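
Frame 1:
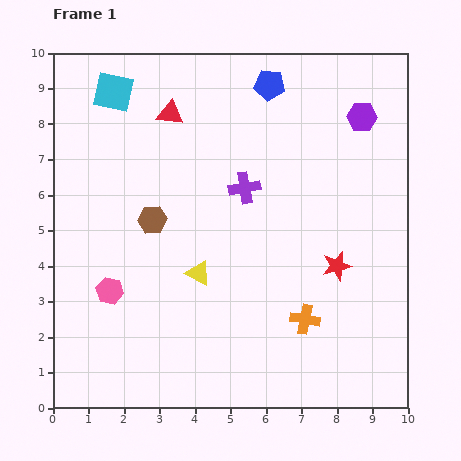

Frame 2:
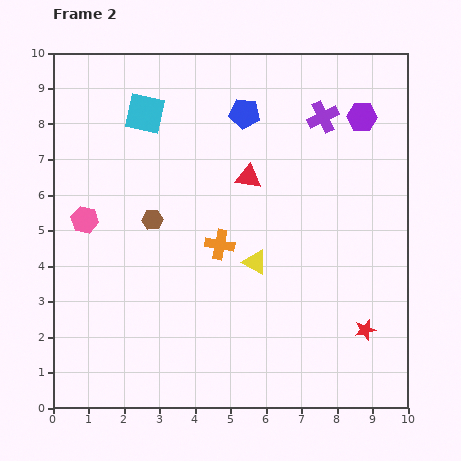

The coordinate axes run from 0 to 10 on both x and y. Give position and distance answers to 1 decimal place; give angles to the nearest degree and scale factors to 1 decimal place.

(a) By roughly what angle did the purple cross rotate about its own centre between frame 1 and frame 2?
16° counter-clockwise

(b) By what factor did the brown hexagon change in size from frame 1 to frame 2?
0.7×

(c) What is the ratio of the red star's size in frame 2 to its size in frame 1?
0.7×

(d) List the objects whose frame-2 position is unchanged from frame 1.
the brown hexagon, the purple hexagon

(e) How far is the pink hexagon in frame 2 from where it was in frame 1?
2.1

The pink hexagon moved from (1.6, 3.3) to (0.9, 5.3), a distance of √(0.7² + 2.0²) ≈ 2.1.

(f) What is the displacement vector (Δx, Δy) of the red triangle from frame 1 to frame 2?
(2.2, -1.8)

The red triangle was at (3.3, 8.3) in frame 1 and (5.5, 6.5) in frame 2.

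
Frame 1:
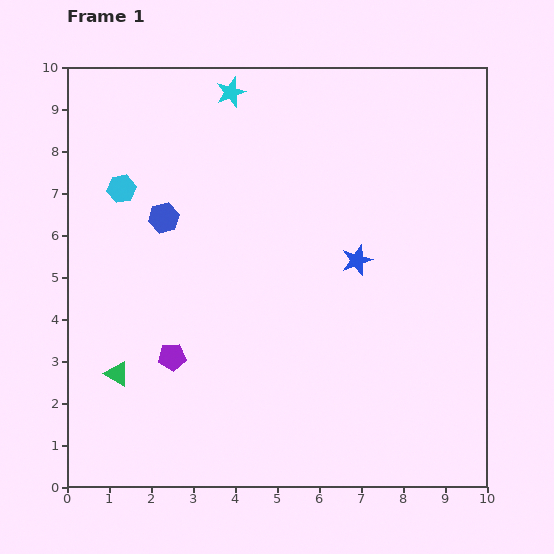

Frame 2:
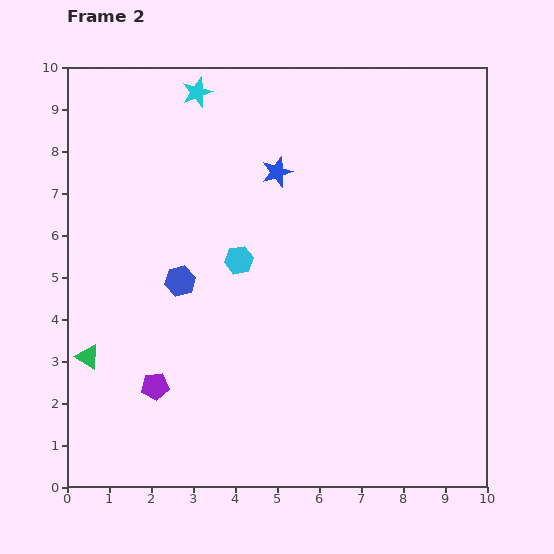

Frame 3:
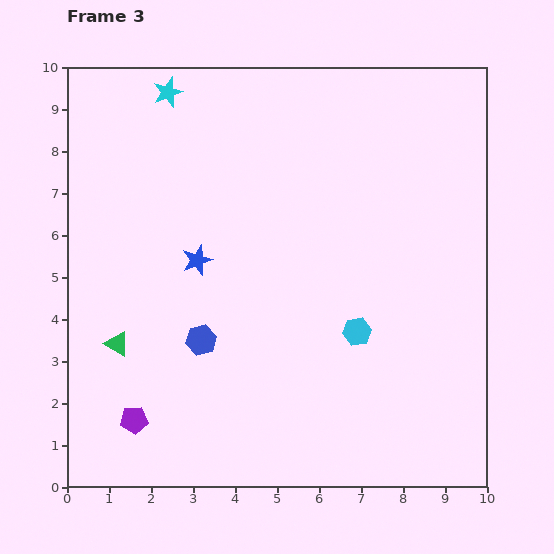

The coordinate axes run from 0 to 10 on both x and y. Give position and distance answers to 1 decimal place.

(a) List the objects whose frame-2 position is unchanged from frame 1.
none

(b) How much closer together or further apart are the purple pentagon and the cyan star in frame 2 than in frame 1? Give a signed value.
+0.6

Distance in frame 1: 6.5. Distance in frame 2: 7.1.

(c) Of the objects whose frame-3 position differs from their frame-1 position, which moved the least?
the green triangle

(moved 0.7)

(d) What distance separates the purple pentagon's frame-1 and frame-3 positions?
1.7

The purple pentagon moved from (2.5, 3.1) to (1.6, 1.6), a distance of √(0.9² + 1.5²) ≈ 1.7.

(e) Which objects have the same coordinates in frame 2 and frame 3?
none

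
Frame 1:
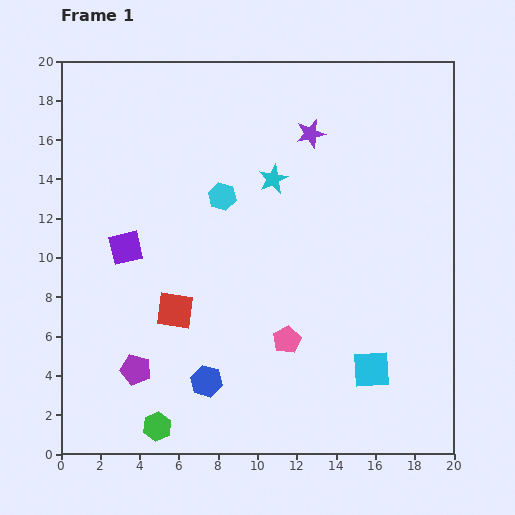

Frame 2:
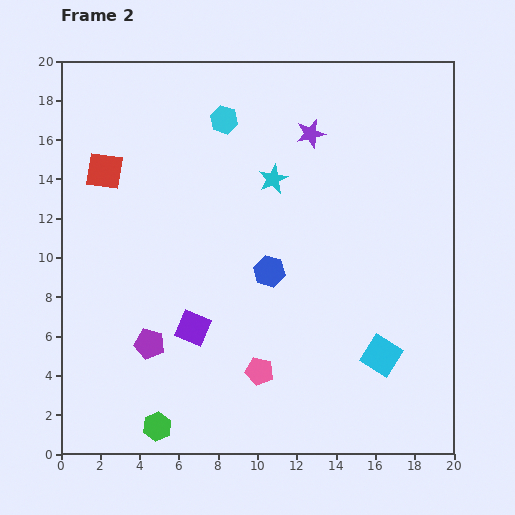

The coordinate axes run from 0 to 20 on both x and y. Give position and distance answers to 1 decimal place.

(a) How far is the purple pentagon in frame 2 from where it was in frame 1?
1.5

The purple pentagon moved from (3.8, 4.3) to (4.5, 5.6), a distance of √(0.7² + 1.3²) ≈ 1.5.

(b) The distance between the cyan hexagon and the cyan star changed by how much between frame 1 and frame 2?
+1.1

Distance in frame 1: 2.8. Distance in frame 2: 3.9.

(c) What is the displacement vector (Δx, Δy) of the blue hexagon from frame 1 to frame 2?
(3.2, 5.6)

The blue hexagon was at (7.4, 3.7) in frame 1 and (10.6, 9.3) in frame 2.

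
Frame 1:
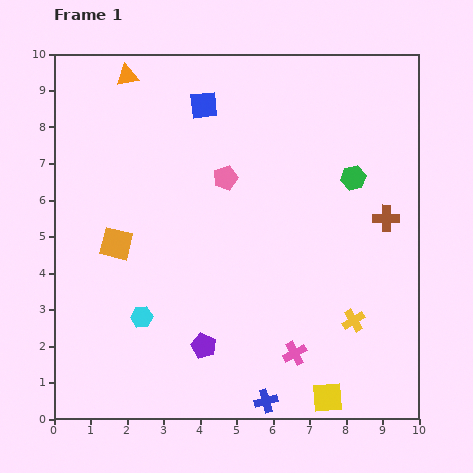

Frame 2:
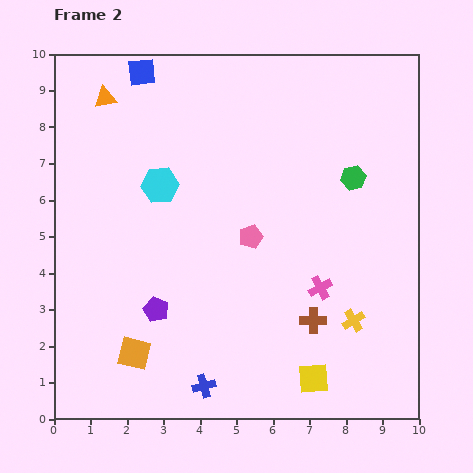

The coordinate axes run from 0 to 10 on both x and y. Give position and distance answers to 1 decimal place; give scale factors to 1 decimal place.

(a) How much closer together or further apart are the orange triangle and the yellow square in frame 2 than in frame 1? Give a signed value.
-0.8

Distance in frame 1: 10.4. Distance in frame 2: 9.6.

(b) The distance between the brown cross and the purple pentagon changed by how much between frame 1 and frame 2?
-1.8

Distance in frame 1: 6.1. Distance in frame 2: 4.3.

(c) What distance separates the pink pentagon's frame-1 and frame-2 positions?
1.7

The pink pentagon moved from (4.7, 6.6) to (5.4, 5.0), a distance of √(0.7² + 1.6²) ≈ 1.7.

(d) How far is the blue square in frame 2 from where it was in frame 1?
1.9

The blue square moved from (4.1, 8.6) to (2.4, 9.5), a distance of √(1.7² + 0.9²) ≈ 1.9.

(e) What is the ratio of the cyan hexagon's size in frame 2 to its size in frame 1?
1.7×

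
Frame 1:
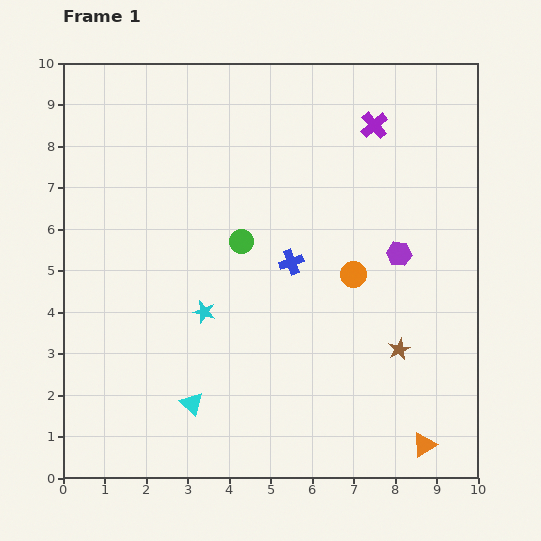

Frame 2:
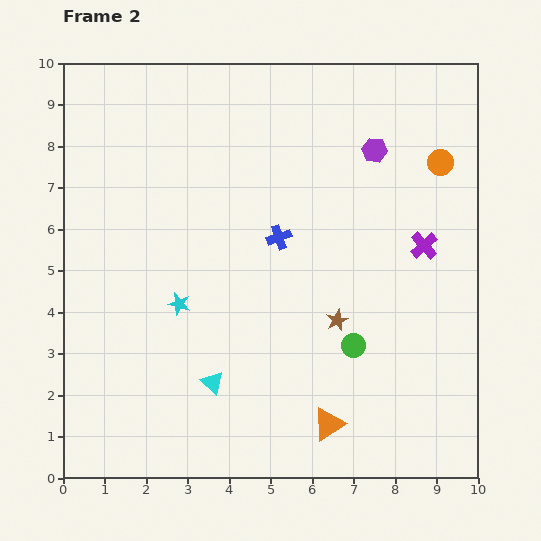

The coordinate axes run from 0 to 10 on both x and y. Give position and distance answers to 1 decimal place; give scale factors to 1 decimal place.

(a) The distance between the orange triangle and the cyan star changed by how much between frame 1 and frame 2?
-1.6

Distance in frame 1: 6.2. Distance in frame 2: 4.6.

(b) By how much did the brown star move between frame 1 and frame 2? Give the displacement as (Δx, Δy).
(-1.5, 0.7)

The brown star was at (8.1, 3.1) in frame 1 and (6.6, 3.8) in frame 2.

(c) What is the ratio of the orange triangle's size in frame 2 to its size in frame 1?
1.4×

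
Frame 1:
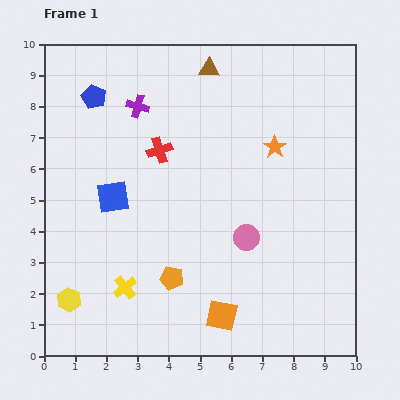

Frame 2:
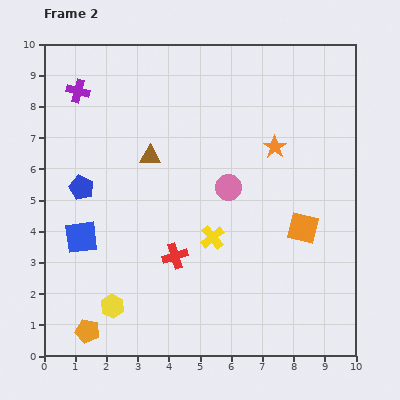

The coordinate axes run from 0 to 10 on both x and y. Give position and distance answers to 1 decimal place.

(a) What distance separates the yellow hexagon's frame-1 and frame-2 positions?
1.4

The yellow hexagon moved from (0.8, 1.8) to (2.2, 1.6), a distance of √(1.4² + 0.2²) ≈ 1.4.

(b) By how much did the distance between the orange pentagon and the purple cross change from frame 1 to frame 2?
+2.1

Distance in frame 1: 5.6. Distance in frame 2: 7.7.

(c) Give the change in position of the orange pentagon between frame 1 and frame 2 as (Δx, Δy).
(-2.7, -1.7)

The orange pentagon was at (4.1, 2.5) in frame 1 and (1.4, 0.8) in frame 2.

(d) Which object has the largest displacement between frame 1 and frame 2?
the orange square

(moved 3.8; next 3.4)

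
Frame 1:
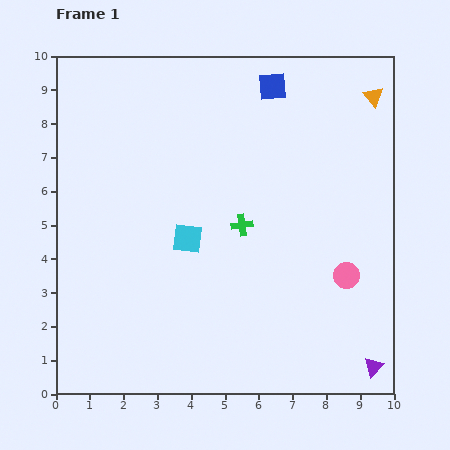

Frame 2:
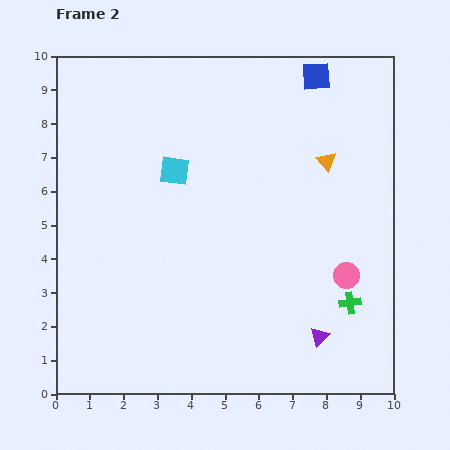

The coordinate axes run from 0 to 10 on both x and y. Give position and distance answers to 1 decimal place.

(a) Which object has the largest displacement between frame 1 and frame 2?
the green cross

(moved 3.9; next 2.4)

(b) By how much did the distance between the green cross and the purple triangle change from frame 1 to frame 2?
-4.4

Distance in frame 1: 5.7. Distance in frame 2: 1.3.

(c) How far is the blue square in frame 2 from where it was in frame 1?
1.3

The blue square moved from (6.4, 9.1) to (7.7, 9.4), a distance of √(1.3² + 0.3²) ≈ 1.3.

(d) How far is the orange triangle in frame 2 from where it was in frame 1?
2.4

The orange triangle moved from (9.4, 8.8) to (8.0, 6.9), a distance of √(1.4² + 1.9²) ≈ 2.4.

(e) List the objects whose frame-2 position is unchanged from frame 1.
the pink circle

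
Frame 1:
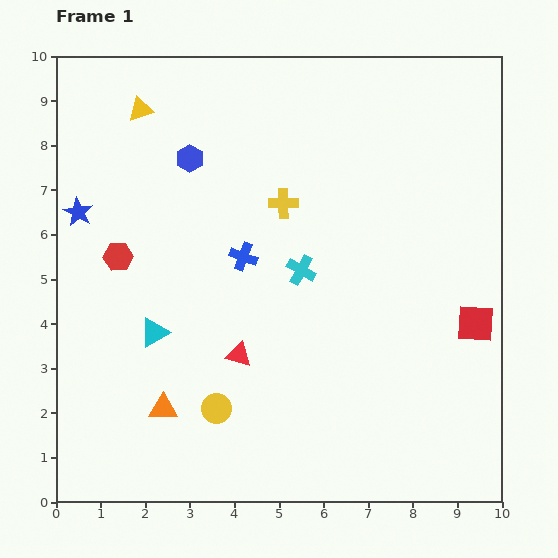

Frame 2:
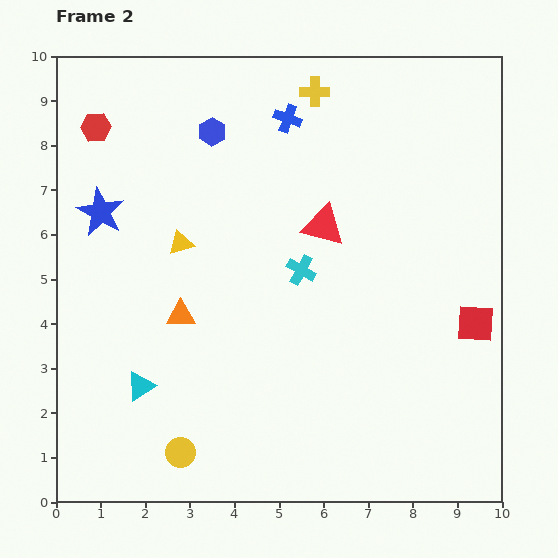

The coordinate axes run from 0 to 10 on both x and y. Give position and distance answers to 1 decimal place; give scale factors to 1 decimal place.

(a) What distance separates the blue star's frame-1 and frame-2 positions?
0.5

The blue star moved from (0.5, 6.5) to (1.0, 6.5), a distance of √(0.5² + 0.0²) ≈ 0.5.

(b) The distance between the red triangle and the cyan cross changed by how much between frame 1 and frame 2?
-1.3

Distance in frame 1: 2.4. Distance in frame 2: 1.1.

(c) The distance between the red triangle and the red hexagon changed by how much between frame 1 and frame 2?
+2.1

Distance in frame 1: 3.5. Distance in frame 2: 5.6.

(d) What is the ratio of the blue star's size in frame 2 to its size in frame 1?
1.7×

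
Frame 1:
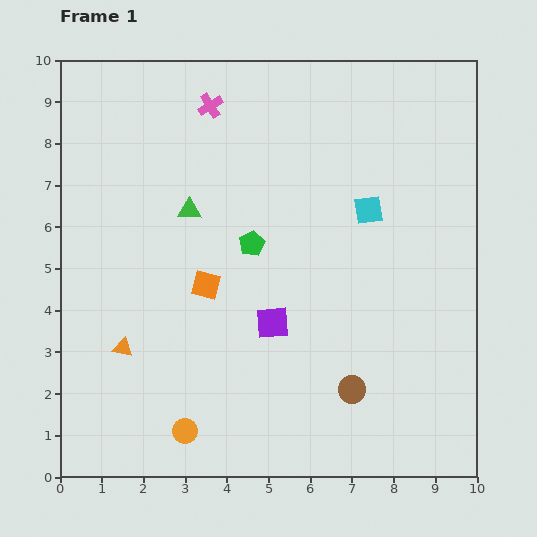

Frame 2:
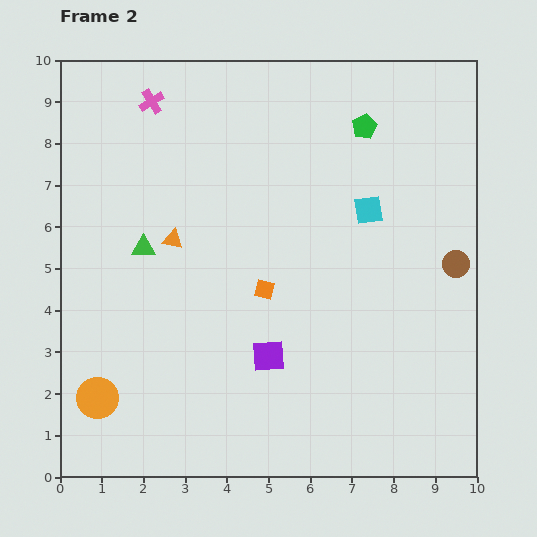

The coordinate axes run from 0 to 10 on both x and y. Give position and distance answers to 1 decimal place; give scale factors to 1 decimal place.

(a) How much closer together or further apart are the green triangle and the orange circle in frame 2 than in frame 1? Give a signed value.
-1.5

Distance in frame 1: 5.3. Distance in frame 2: 3.8.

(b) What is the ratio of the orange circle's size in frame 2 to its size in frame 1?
1.7×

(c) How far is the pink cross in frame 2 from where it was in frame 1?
1.4

The pink cross moved from (3.6, 8.9) to (2.2, 9.0), a distance of √(1.4² + 0.1²) ≈ 1.4.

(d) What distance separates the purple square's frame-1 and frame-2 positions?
0.8

The purple square moved from (5.1, 3.7) to (5.0, 2.9), a distance of √(0.1² + 0.8²) ≈ 0.8.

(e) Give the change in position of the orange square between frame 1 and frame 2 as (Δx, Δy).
(1.4, -0.1)

The orange square was at (3.5, 4.6) in frame 1 and (4.9, 4.5) in frame 2.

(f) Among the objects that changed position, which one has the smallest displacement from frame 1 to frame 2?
the purple square

(moved 0.8)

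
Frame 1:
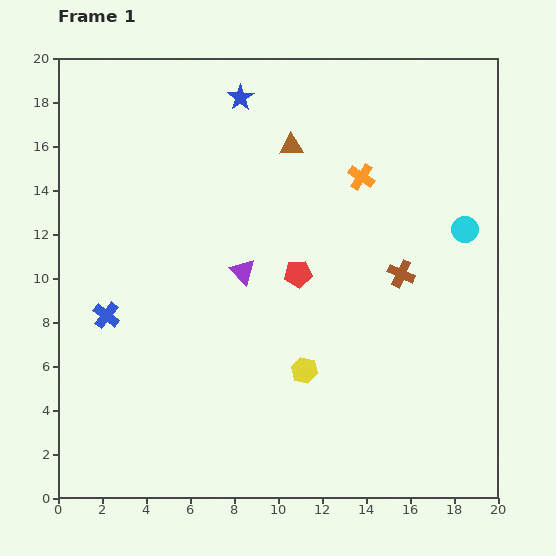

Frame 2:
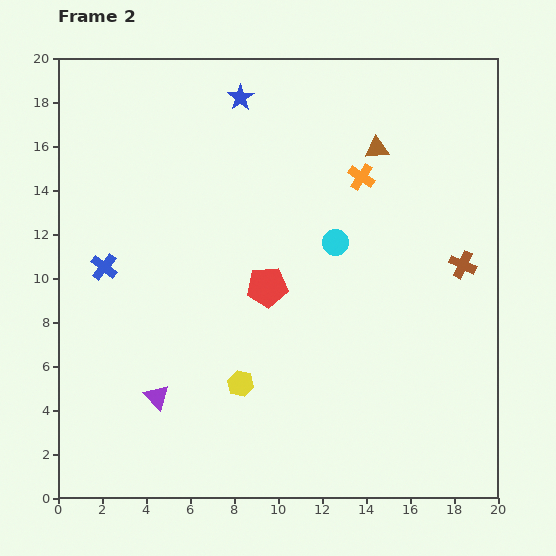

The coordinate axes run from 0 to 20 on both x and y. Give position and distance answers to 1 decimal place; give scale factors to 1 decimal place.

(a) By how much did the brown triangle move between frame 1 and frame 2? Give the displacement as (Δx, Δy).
(3.9, -0.1)

The brown triangle was at (10.6, 16.0) in frame 1 and (14.5, 15.9) in frame 2.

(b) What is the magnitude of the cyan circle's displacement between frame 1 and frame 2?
5.9

The cyan circle moved from (18.5, 12.2) to (12.6, 11.6), a distance of √(5.9² + 0.6²) ≈ 5.9.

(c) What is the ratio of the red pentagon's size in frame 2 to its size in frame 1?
1.5×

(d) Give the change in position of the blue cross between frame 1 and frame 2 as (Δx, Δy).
(-0.1, 2.2)

The blue cross was at (2.2, 8.3) in frame 1 and (2.1, 10.5) in frame 2.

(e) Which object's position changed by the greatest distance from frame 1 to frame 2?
the purple triangle

(moved 6.9; next 5.9)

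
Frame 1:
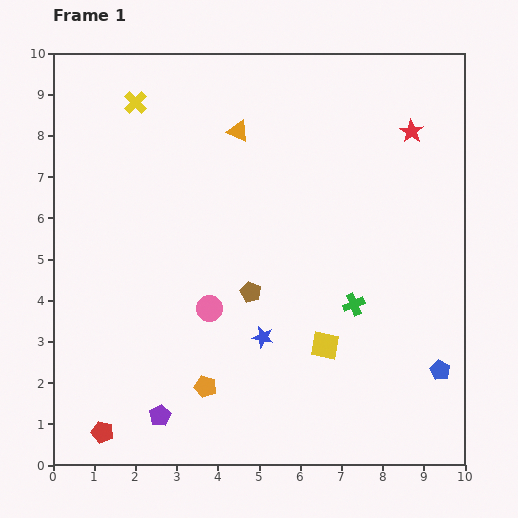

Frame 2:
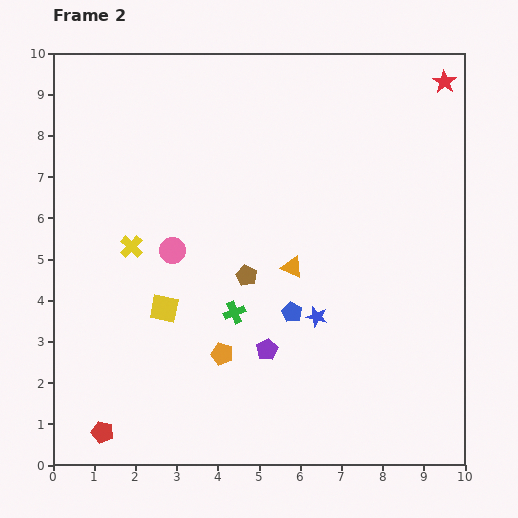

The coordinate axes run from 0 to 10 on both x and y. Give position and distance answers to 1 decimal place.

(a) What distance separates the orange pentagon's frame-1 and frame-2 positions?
0.9

The orange pentagon moved from (3.7, 1.9) to (4.1, 2.7), a distance of √(0.4² + 0.8²) ≈ 0.9.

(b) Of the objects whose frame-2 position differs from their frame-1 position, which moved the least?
the brown pentagon

(moved 0.4)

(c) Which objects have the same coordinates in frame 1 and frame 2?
the red pentagon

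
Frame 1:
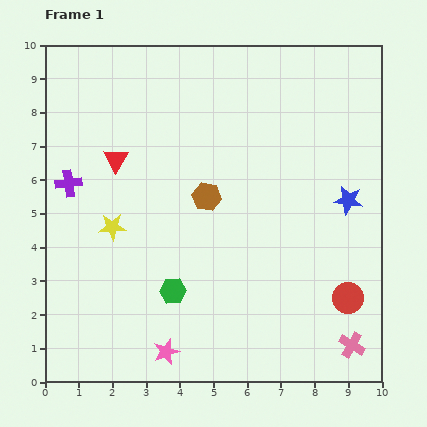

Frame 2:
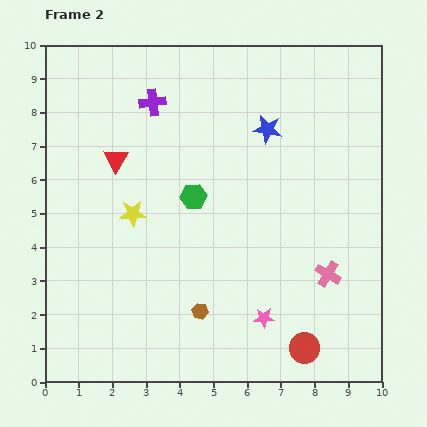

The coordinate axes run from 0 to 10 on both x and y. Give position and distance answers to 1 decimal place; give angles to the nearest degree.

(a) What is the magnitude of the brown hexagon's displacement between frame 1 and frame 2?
3.4

The brown hexagon moved from (4.8, 5.5) to (4.6, 2.1), a distance of √(0.2² + 3.4²) ≈ 3.4.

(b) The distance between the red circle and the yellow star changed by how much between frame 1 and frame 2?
-0.8

Distance in frame 1: 7.3. Distance in frame 2: 6.5.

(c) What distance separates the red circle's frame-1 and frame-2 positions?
2.0

The red circle moved from (9.0, 2.5) to (7.7, 1.0), a distance of √(1.3² + 1.5²) ≈ 2.0.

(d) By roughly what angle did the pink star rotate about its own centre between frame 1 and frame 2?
17° clockwise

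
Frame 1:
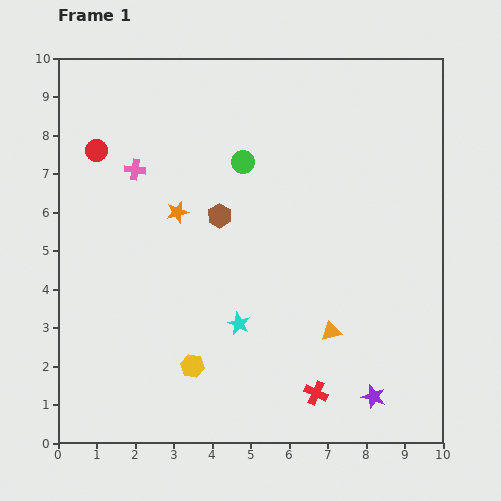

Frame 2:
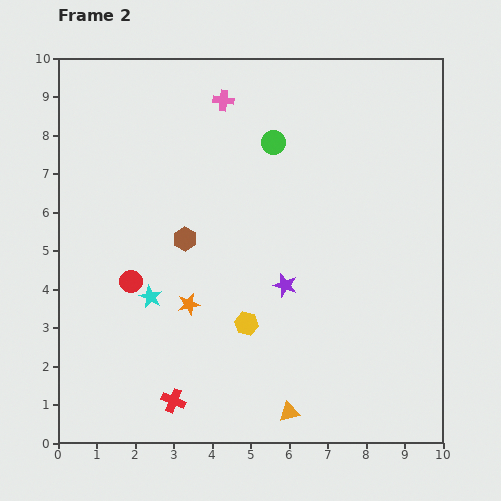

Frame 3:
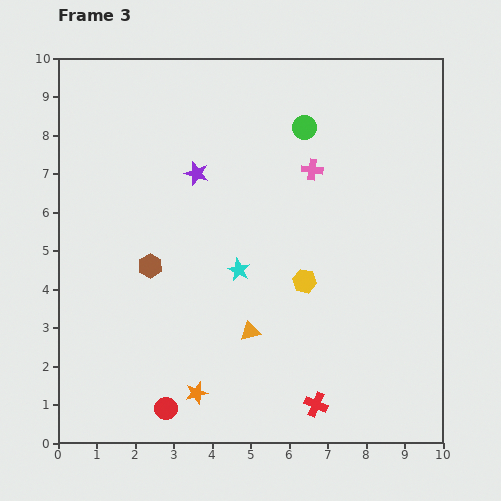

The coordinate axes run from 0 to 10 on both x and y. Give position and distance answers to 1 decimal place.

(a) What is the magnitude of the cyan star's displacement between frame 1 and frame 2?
2.4

The cyan star moved from (4.7, 3.1) to (2.4, 3.8), a distance of √(2.3² + 0.7²) ≈ 2.4.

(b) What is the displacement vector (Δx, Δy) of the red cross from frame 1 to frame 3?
(0.0, -0.3)

The red cross was at (6.7, 1.3) in frame 1 and (6.7, 1.0) in frame 3.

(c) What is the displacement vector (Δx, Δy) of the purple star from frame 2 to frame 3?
(-2.3, 2.9)

The purple star was at (5.9, 4.1) in frame 2 and (3.6, 7.0) in frame 3.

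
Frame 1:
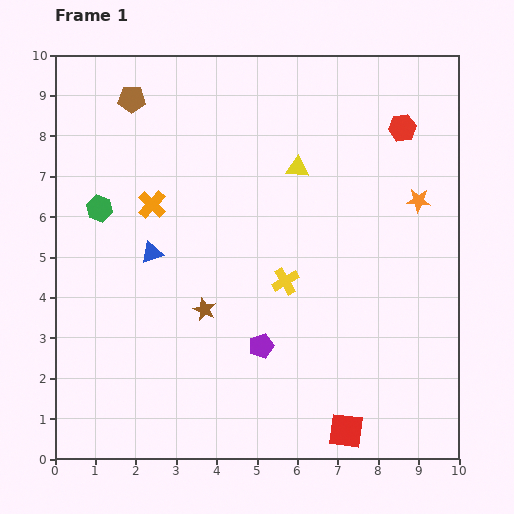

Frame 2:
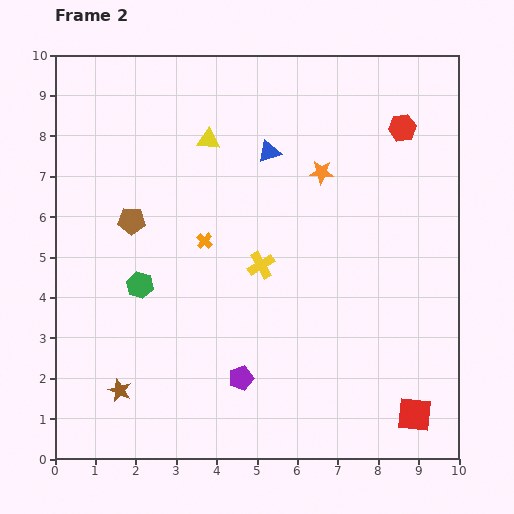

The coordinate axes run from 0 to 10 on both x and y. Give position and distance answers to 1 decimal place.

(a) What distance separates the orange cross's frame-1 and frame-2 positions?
1.6

The orange cross moved from (2.4, 6.3) to (3.7, 5.4), a distance of √(1.3² + 0.9²) ≈ 1.6.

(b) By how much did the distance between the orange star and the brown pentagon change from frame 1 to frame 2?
-2.6

Distance in frame 1: 7.5. Distance in frame 2: 4.9.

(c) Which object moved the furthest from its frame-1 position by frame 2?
the blue triangle

(moved 3.8; next 3.0)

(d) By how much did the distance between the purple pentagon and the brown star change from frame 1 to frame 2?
+1.3

Distance in frame 1: 1.7. Distance in frame 2: 3.0.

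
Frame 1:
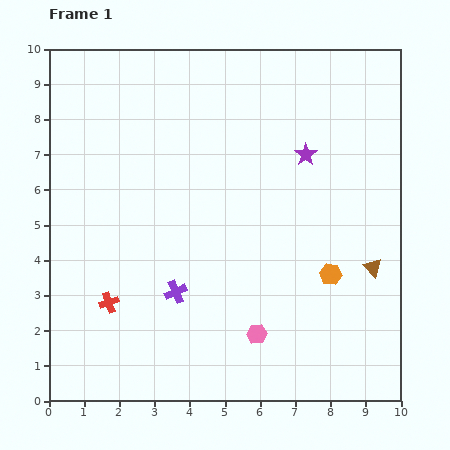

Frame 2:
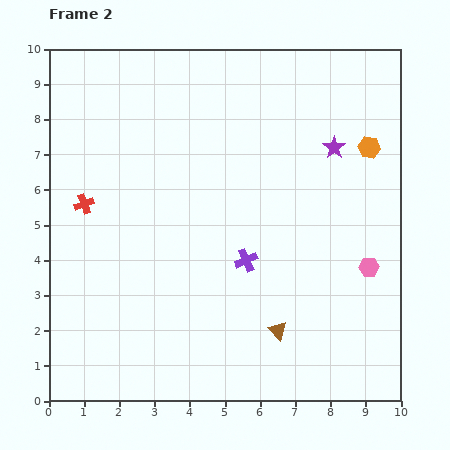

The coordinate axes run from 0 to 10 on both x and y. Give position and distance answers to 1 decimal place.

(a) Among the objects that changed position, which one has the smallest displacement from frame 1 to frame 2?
the purple star

(moved 0.8)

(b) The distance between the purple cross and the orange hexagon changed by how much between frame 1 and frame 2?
+0.3

Distance in frame 1: 4.4. Distance in frame 2: 4.7.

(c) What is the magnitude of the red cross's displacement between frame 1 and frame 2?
2.9

The red cross moved from (1.7, 2.8) to (1.0, 5.6), a distance of √(0.7² + 2.8²) ≈ 2.9.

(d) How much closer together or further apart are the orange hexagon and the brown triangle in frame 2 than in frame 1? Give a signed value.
+4.6

Distance in frame 1: 1.2. Distance in frame 2: 5.8.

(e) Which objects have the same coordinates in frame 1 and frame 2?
none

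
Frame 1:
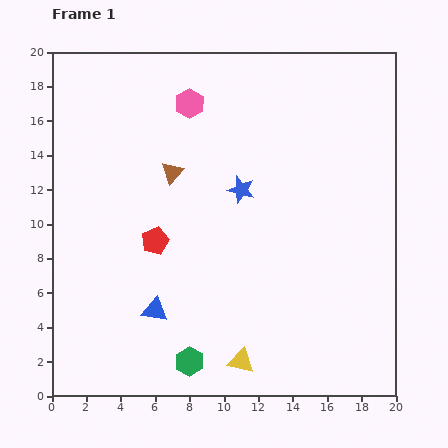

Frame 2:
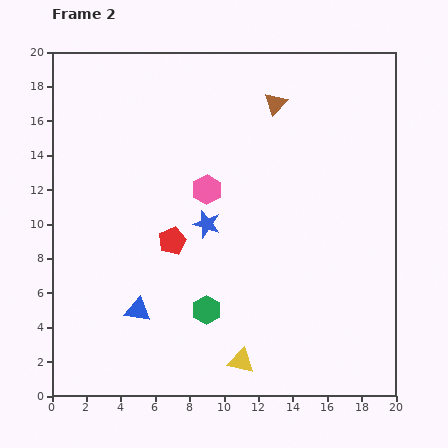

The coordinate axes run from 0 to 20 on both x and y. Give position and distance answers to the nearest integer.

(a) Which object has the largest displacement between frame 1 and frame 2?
the brown triangle

(moved 7; next 5)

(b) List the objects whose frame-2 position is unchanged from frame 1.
the yellow triangle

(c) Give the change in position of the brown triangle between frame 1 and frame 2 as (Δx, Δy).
(6, 4)

The brown triangle was at (7, 13) in frame 1 and (13, 17) in frame 2.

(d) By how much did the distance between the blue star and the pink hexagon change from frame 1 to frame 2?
-4

Distance in frame 1: 6. Distance in frame 2: 2.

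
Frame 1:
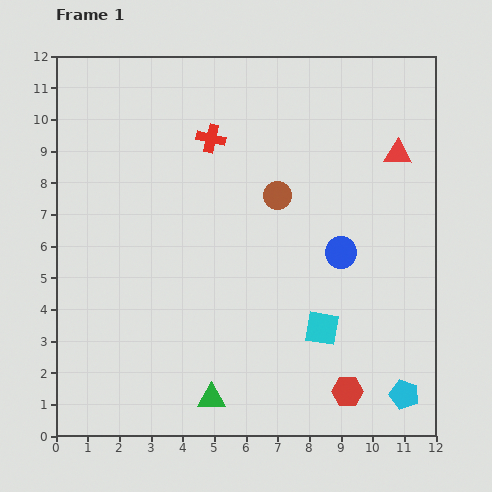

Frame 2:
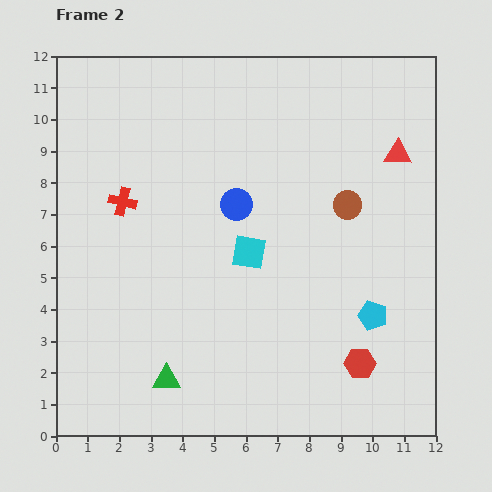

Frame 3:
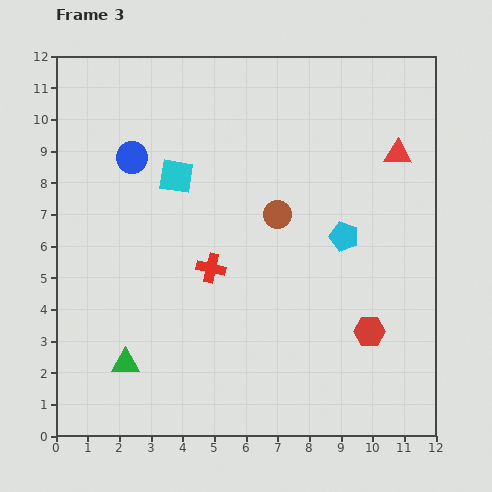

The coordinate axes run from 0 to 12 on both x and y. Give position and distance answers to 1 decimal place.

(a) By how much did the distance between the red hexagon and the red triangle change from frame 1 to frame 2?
-1.0

Distance in frame 1: 7.7. Distance in frame 2: 6.7.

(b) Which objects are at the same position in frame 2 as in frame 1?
the red triangle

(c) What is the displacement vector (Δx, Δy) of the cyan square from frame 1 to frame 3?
(-4.6, 4.8)

The cyan square was at (8.4, 3.4) in frame 1 and (3.8, 8.2) in frame 3.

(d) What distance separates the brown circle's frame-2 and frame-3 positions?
2.2

The brown circle moved from (9.2, 7.3) to (7.0, 7.0), a distance of √(2.2² + 0.3²) ≈ 2.2.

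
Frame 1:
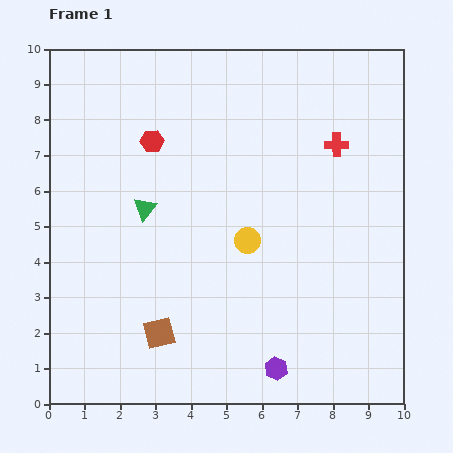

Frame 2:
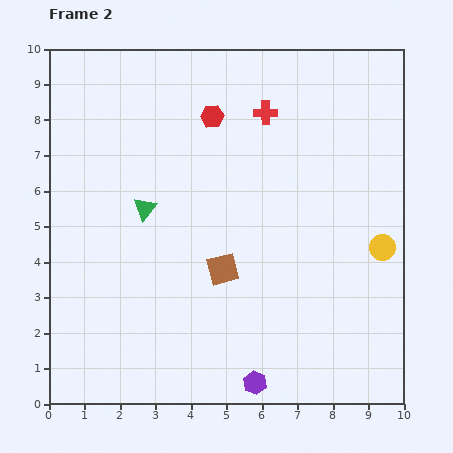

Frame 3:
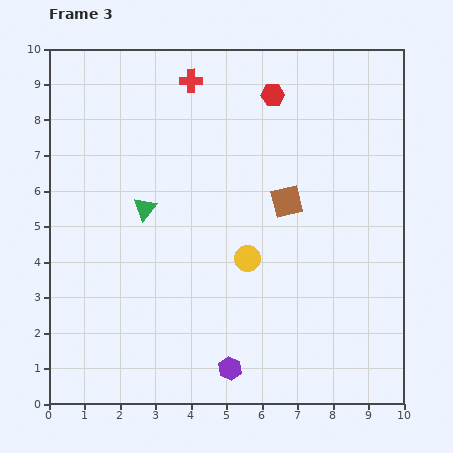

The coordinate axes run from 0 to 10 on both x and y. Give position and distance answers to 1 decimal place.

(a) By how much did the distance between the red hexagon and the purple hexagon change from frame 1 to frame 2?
+0.3

Distance in frame 1: 7.3. Distance in frame 2: 7.6.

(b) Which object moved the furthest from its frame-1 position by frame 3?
the brown square

(moved 5.2; next 4.5)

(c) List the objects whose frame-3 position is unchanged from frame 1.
the green triangle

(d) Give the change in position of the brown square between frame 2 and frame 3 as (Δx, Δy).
(1.8, 1.9)

The brown square was at (4.9, 3.8) in frame 2 and (6.7, 5.7) in frame 3.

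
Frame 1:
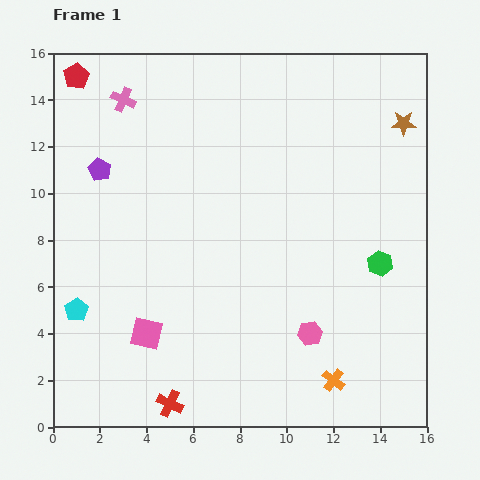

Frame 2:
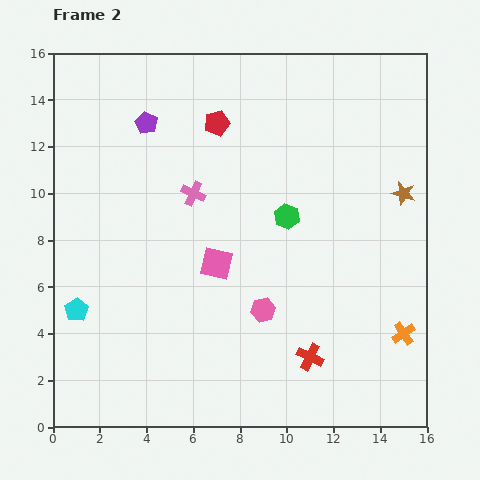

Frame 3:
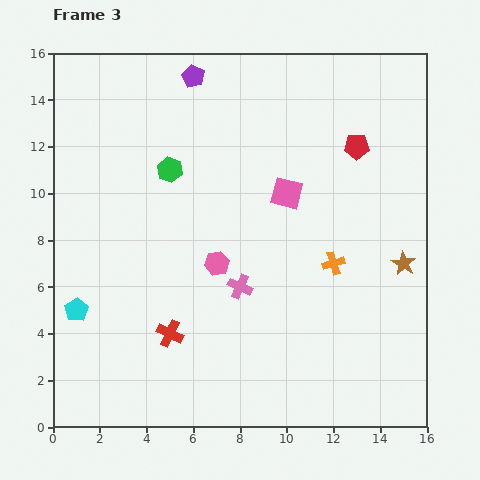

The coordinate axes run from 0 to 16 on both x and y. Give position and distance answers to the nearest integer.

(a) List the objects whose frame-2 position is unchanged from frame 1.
the cyan pentagon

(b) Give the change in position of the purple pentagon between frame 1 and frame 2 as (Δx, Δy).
(2, 2)

The purple pentagon was at (2, 11) in frame 1 and (4, 13) in frame 2.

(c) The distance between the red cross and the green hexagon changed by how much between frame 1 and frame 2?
-5

Distance in frame 1: 11. Distance in frame 2: 6.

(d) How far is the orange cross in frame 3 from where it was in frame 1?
5

The orange cross moved from (12, 2) to (12, 7), a distance of √(0² + 5²) ≈ 5.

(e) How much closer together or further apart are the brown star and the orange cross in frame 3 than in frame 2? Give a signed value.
-3

Distance in frame 2: 6. Distance in frame 3: 3.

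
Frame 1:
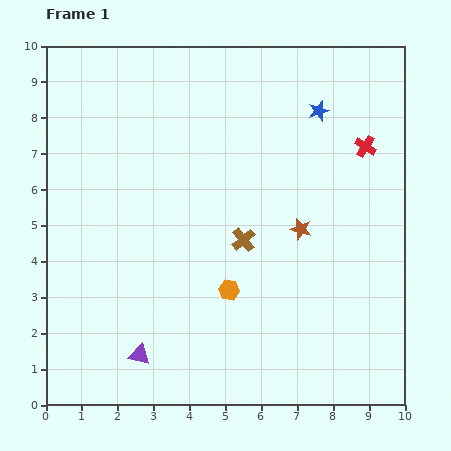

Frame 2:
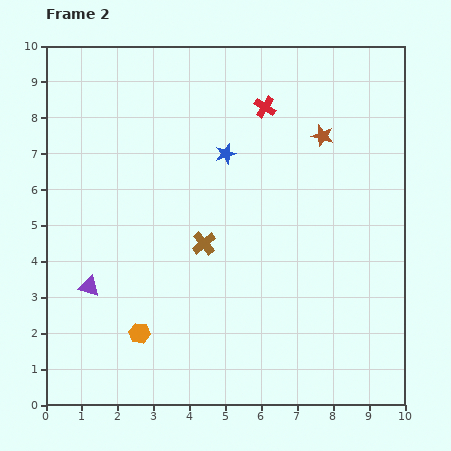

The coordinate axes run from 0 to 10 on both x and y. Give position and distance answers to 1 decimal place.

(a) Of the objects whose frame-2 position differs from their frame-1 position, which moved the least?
the brown cross

(moved 1.1)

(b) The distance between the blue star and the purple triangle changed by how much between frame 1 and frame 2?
-3.1

Distance in frame 1: 8.4. Distance in frame 2: 5.3.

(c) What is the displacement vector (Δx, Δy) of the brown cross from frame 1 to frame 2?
(-1.1, -0.1)

The brown cross was at (5.5, 4.6) in frame 1 and (4.4, 4.5) in frame 2.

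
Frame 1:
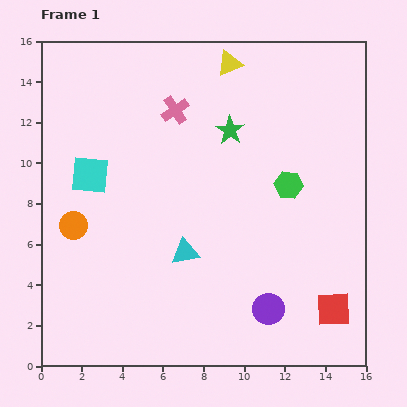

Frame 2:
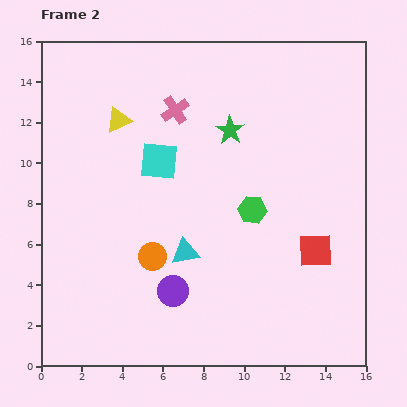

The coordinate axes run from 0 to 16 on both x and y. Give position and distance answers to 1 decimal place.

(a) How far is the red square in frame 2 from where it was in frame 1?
3.0

The red square moved from (14.4, 2.8) to (13.5, 5.7), a distance of √(0.9² + 2.9²) ≈ 3.0.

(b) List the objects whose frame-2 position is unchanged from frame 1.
the green star, the cyan triangle, the pink cross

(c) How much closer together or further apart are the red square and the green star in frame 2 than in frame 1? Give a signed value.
-3.0

Distance in frame 1: 10.2. Distance in frame 2: 7.2.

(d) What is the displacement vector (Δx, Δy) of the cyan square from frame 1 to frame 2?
(3.4, 0.7)

The cyan square was at (2.4, 9.4) in frame 1 and (5.8, 10.1) in frame 2.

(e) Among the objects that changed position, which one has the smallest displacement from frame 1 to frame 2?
the green hexagon

(moved 2.2)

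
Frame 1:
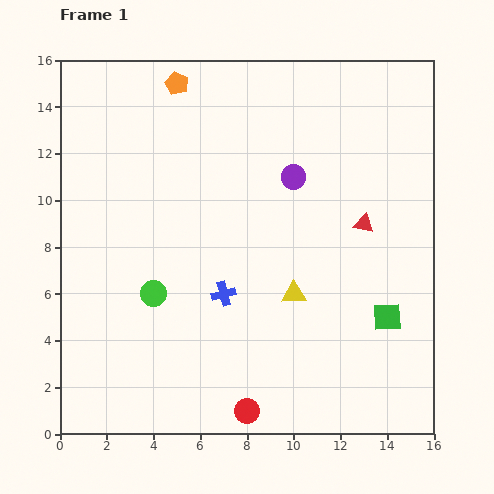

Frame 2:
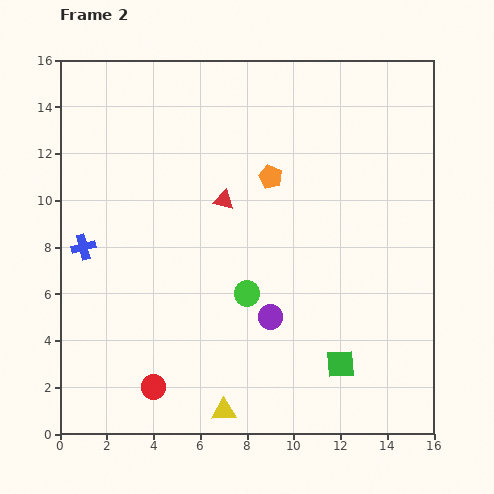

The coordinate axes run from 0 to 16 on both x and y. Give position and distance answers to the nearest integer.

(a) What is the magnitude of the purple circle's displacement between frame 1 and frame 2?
6

The purple circle moved from (10, 11) to (9, 5), a distance of √(1² + 6²) ≈ 6.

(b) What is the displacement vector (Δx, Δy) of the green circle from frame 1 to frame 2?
(4, 0)

The green circle was at (4, 6) in frame 1 and (8, 6) in frame 2.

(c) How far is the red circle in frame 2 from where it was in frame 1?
4

The red circle moved from (8, 1) to (4, 2), a distance of √(4² + 1²) ≈ 4.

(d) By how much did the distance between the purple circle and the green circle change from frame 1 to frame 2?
-7

Distance in frame 1: 8. Distance in frame 2: 1.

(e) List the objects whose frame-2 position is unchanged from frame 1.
none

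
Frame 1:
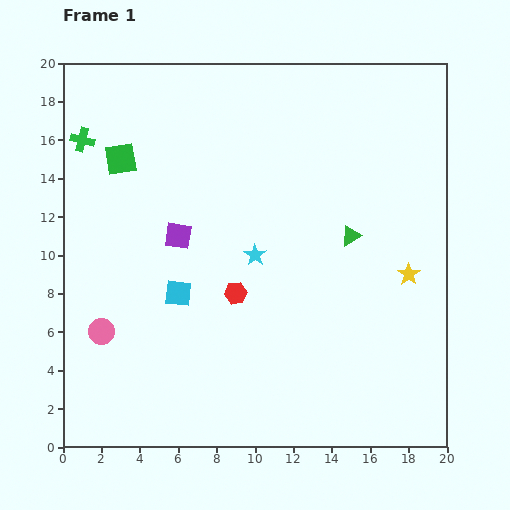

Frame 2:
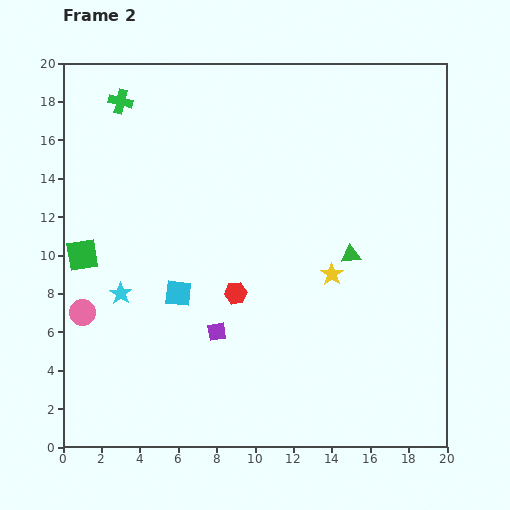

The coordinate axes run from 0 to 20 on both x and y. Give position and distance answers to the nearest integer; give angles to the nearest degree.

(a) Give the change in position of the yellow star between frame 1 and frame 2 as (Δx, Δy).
(-4, 0)

The yellow star was at (18, 9) in frame 1 and (14, 9) in frame 2.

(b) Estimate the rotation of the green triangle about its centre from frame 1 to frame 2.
24° clockwise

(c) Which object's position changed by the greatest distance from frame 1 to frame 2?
the cyan star

(moved 7; next 5)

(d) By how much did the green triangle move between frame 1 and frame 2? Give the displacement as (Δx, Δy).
(0, -1)

The green triangle was at (15, 11) in frame 1 and (15, 10) in frame 2.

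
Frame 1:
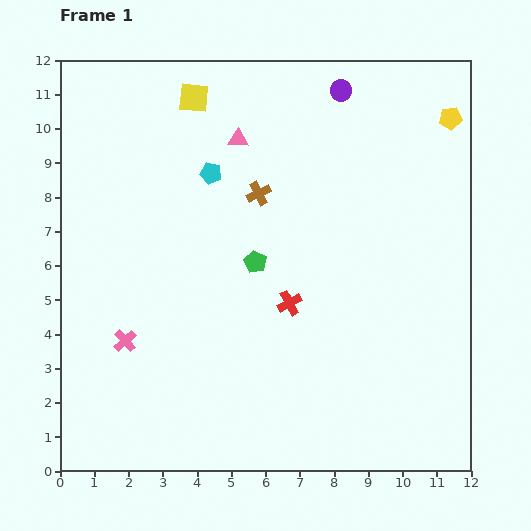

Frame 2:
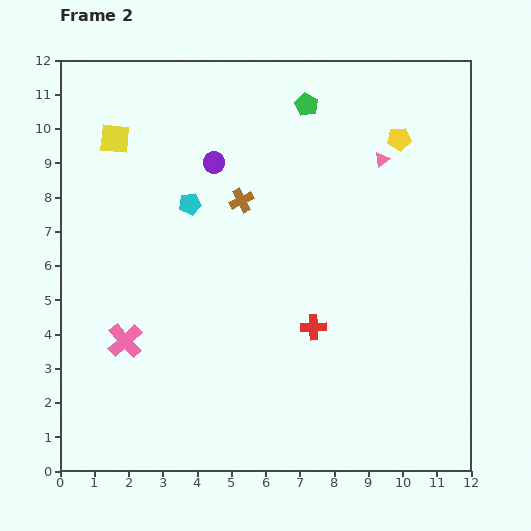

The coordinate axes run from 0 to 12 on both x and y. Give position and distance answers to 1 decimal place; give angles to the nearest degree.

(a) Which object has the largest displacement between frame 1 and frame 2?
the green pentagon

(moved 4.8; next 4.3)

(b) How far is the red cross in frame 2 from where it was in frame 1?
1.0

The red cross moved from (6.7, 4.9) to (7.4, 4.2), a distance of √(0.7² + 0.7²) ≈ 1.0.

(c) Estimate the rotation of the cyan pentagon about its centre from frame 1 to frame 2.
23° counter-clockwise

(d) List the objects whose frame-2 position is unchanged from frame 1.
the pink cross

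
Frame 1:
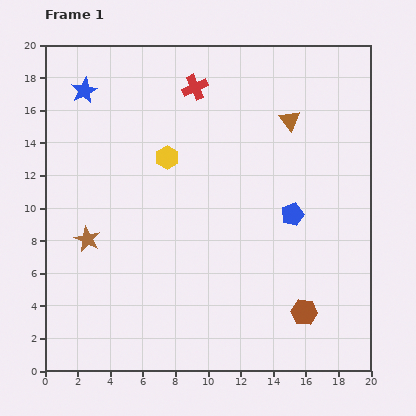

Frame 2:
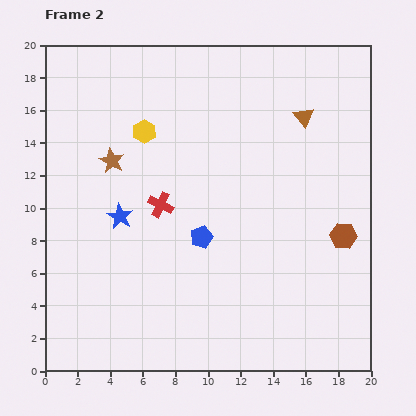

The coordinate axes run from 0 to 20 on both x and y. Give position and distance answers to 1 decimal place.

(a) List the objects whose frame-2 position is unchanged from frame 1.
none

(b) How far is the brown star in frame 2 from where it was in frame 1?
5.0

The brown star moved from (2.6, 8.1) to (4.1, 12.9), a distance of √(1.5² + 4.8²) ≈ 5.0.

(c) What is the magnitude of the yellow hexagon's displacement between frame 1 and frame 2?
2.1

The yellow hexagon moved from (7.5, 13.1) to (6.1, 14.7), a distance of √(1.4² + 1.6²) ≈ 2.1.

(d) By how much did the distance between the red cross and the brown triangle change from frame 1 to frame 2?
+4.2

Distance in frame 1: 6.1. Distance in frame 2: 10.3.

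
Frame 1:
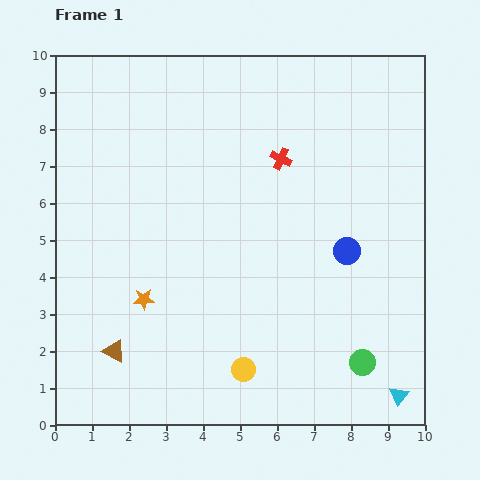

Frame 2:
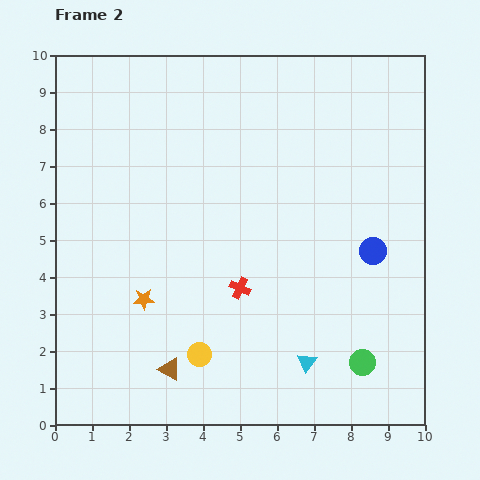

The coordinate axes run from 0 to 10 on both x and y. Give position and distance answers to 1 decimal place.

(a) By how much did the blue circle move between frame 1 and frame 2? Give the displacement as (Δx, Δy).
(0.7, 0.0)

The blue circle was at (7.9, 4.7) in frame 1 and (8.6, 4.7) in frame 2.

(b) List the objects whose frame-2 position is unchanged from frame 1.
the green circle, the orange star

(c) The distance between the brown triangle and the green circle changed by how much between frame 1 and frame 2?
-1.5

Distance in frame 1: 6.7. Distance in frame 2: 5.2.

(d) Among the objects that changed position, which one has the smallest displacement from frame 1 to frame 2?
the blue circle

(moved 0.7)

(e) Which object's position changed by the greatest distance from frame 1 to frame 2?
the red cross

(moved 3.7; next 2.7)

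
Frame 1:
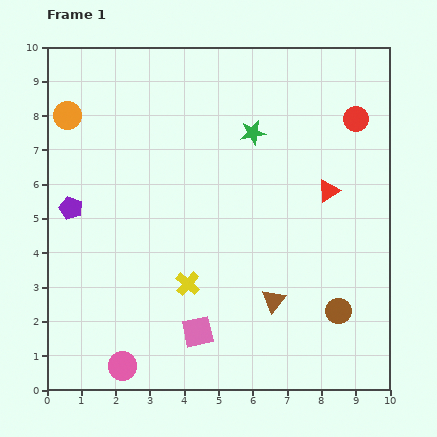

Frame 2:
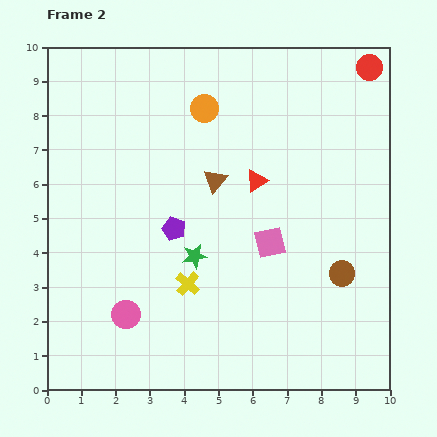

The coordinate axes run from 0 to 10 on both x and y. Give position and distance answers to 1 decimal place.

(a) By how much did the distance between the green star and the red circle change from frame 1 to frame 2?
+4.5

Distance in frame 1: 3.0. Distance in frame 2: 7.5.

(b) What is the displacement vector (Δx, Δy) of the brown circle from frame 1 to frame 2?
(0.1, 1.1)

The brown circle was at (8.5, 2.3) in frame 1 and (8.6, 3.4) in frame 2.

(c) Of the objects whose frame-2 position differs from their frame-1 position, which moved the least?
the brown circle

(moved 1.1)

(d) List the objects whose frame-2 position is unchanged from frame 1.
the yellow cross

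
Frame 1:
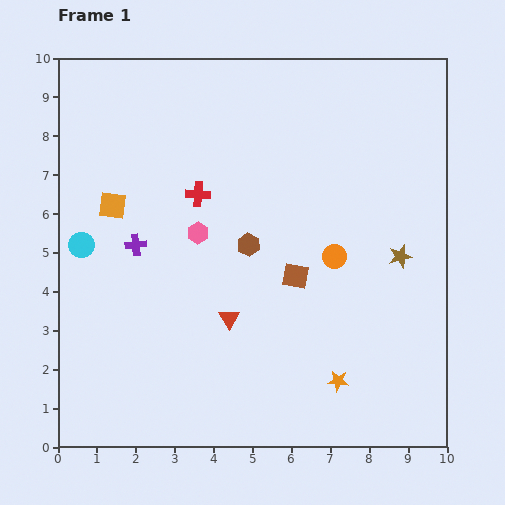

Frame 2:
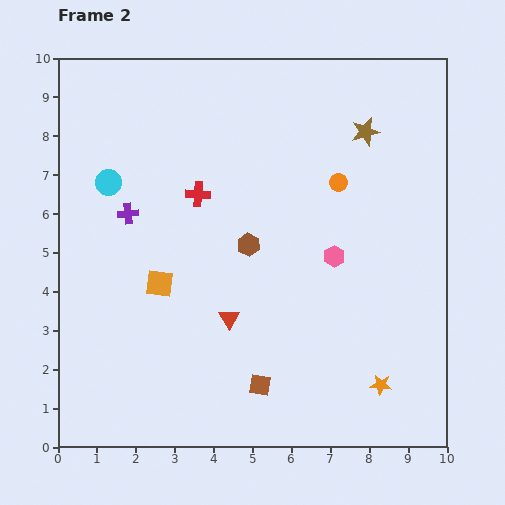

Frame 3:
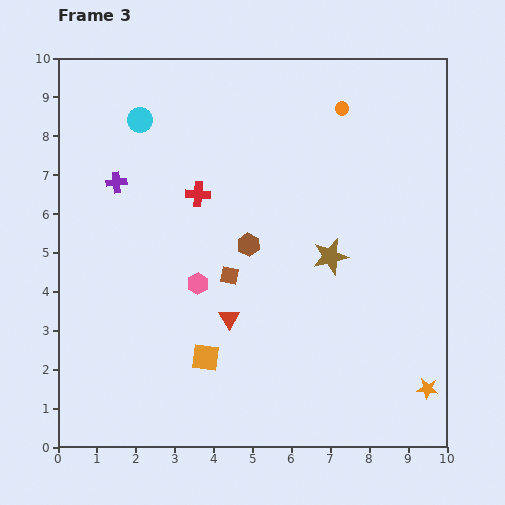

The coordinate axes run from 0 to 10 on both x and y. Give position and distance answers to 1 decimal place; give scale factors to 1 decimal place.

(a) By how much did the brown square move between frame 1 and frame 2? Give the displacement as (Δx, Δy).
(-0.9, -2.8)

The brown square was at (6.1, 4.4) in frame 1 and (5.2, 1.6) in frame 2.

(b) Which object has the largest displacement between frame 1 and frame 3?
the orange square

(moved 4.6; next 3.8)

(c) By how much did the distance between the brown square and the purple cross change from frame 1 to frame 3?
-0.4

Distance in frame 1: 4.2. Distance in frame 3: 3.8.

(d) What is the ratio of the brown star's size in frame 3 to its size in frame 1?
1.6×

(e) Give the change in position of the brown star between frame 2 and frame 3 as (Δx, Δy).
(-0.9, -3.2)

The brown star was at (7.9, 8.1) in frame 2 and (7.0, 4.9) in frame 3.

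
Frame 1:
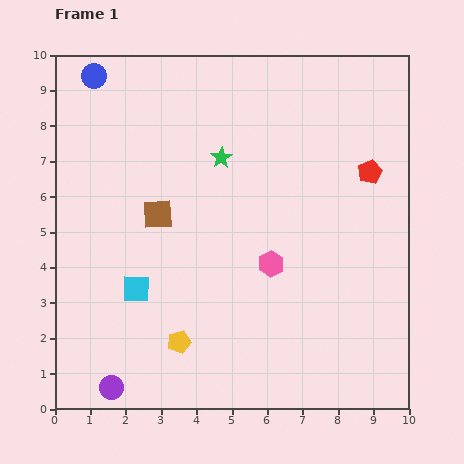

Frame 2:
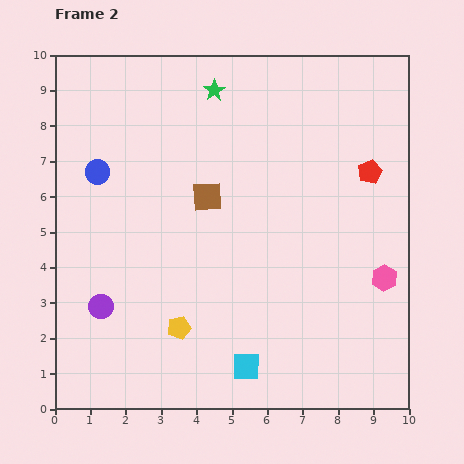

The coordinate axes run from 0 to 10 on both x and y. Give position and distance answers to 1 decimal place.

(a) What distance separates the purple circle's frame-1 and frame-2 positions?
2.3

The purple circle moved from (1.6, 0.6) to (1.3, 2.9), a distance of √(0.3² + 2.3²) ≈ 2.3.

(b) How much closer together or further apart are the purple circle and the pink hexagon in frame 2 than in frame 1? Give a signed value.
+2.3

Distance in frame 1: 5.7. Distance in frame 2: 8.0.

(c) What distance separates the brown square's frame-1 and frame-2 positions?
1.5

The brown square moved from (2.9, 5.5) to (4.3, 6.0), a distance of √(1.4² + 0.5²) ≈ 1.5.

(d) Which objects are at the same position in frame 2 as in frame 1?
the red pentagon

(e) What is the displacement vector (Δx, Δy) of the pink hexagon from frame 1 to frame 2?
(3.2, -0.4)

The pink hexagon was at (6.1, 4.1) in frame 1 and (9.3, 3.7) in frame 2.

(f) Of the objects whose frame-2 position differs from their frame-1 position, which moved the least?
the yellow pentagon

(moved 0.4)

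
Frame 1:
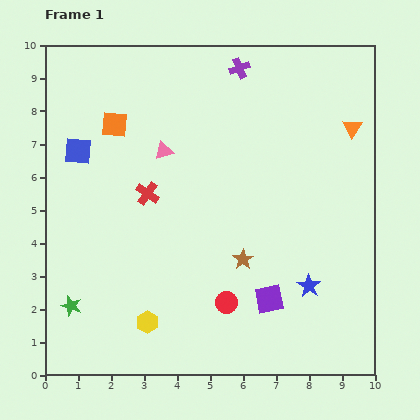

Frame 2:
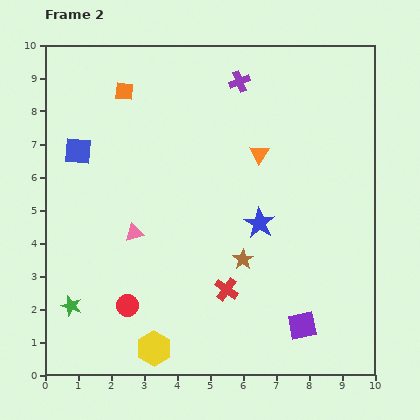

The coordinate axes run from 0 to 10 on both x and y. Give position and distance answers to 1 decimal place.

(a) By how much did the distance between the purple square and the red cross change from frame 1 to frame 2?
-2.4

Distance in frame 1: 4.9. Distance in frame 2: 2.5.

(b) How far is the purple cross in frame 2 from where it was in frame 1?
0.4

The purple cross moved from (5.9, 9.3) to (5.9, 8.9), a distance of √(0.0² + 0.4²) ≈ 0.4.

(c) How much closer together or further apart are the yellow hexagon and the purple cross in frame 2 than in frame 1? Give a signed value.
+0.3

Distance in frame 1: 8.2. Distance in frame 2: 8.5.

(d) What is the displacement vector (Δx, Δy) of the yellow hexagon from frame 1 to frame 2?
(0.2, -0.8)

The yellow hexagon was at (3.1, 1.6) in frame 1 and (3.3, 0.8) in frame 2.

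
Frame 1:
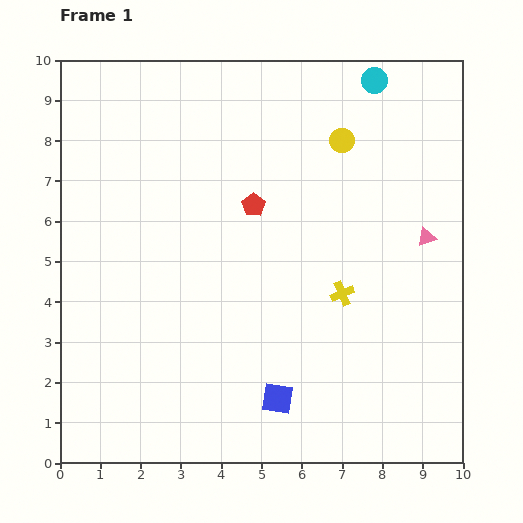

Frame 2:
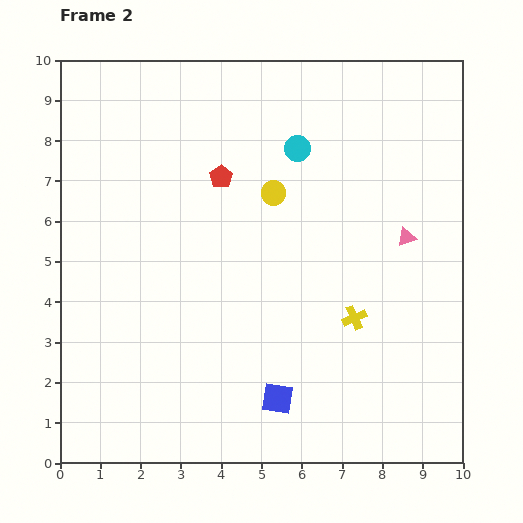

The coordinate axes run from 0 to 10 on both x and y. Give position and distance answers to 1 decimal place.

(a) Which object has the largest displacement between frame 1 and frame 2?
the cyan circle

(moved 2.5; next 2.1)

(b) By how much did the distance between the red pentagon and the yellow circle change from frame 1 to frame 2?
-1.3

Distance in frame 1: 2.7. Distance in frame 2: 1.4.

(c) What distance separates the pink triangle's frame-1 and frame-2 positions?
0.5

The pink triangle moved from (9.1, 5.6) to (8.6, 5.6), a distance of √(0.5² + 0.0²) ≈ 0.5.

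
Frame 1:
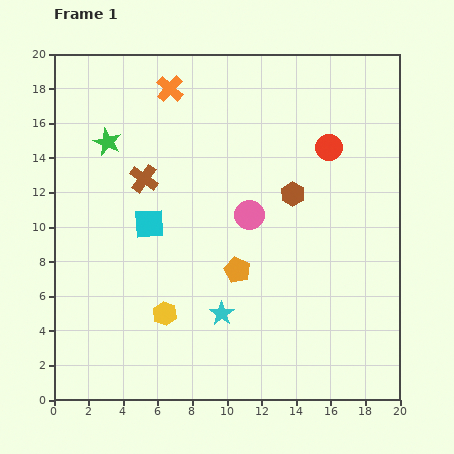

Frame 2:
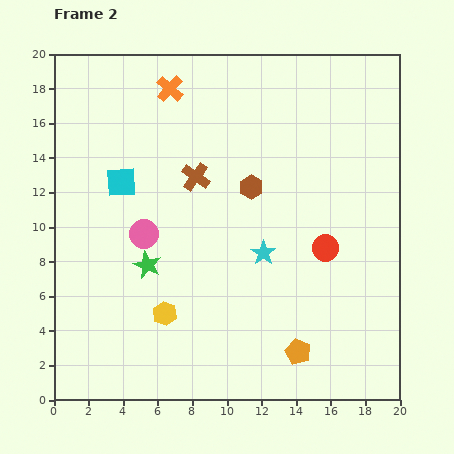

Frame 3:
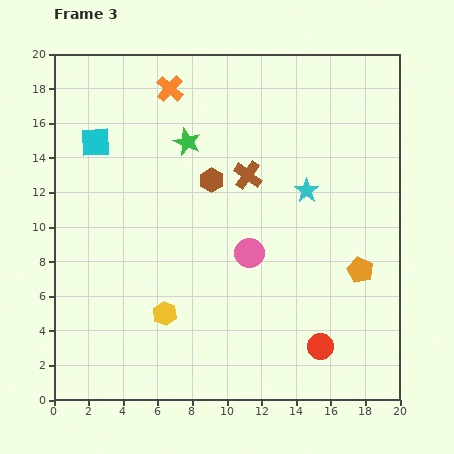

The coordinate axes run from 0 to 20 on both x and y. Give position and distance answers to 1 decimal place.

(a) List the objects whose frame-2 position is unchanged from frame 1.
the yellow hexagon, the orange cross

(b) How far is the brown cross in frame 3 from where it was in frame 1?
6.0

The brown cross moved from (5.2, 12.8) to (11.2, 13.0), a distance of √(6.0² + 0.2²) ≈ 6.0.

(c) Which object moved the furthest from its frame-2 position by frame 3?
the green star

(moved 7.5; next 6.2)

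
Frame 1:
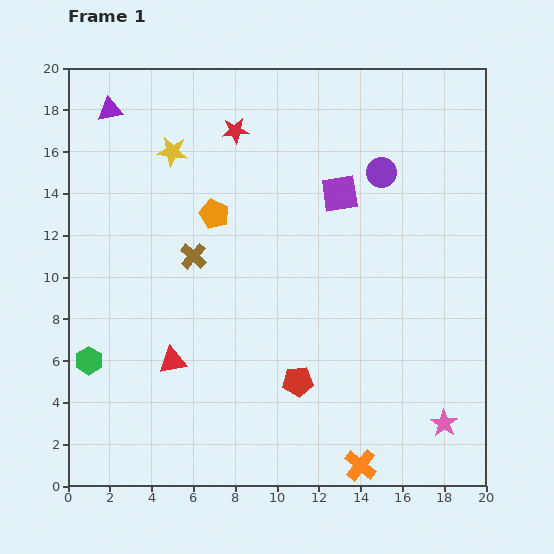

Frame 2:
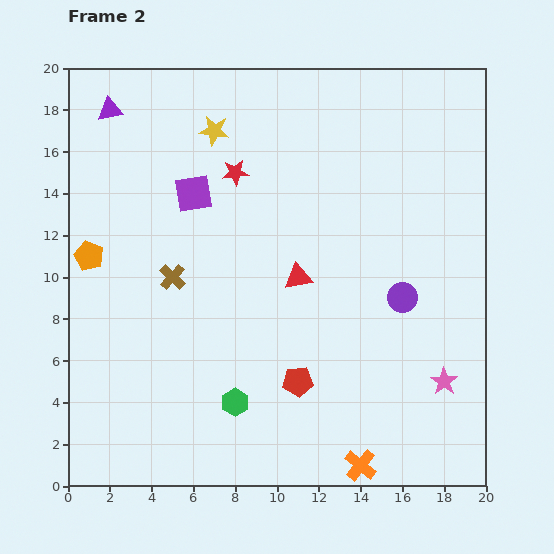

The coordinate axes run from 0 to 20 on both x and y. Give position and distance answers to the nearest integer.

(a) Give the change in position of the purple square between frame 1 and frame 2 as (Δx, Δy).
(-7, 0)

The purple square was at (13, 14) in frame 1 and (6, 14) in frame 2.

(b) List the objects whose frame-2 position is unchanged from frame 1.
the orange cross, the purple triangle, the red pentagon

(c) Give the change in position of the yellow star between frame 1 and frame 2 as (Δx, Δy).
(2, 1)

The yellow star was at (5, 16) in frame 1 and (7, 17) in frame 2.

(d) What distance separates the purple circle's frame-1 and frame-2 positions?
6

The purple circle moved from (15, 15) to (16, 9), a distance of √(1² + 6²) ≈ 6.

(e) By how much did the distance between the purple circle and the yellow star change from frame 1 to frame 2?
+2

Distance in frame 1: 10. Distance in frame 2: 12.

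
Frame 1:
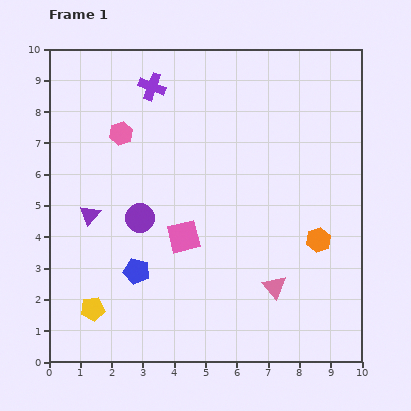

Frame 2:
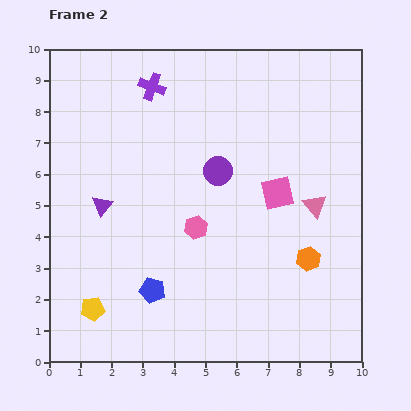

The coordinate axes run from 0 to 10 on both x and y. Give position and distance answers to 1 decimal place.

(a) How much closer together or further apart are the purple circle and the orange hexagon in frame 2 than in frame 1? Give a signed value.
-1.7

Distance in frame 1: 5.7. Distance in frame 2: 4.0.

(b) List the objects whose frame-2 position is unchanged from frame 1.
the purple cross, the yellow pentagon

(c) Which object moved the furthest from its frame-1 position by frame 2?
the pink hexagon

(moved 3.8; next 3.3)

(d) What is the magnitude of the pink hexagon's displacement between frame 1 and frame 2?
3.8

The pink hexagon moved from (2.3, 7.3) to (4.7, 4.3), a distance of √(2.4² + 3.0²) ≈ 3.8.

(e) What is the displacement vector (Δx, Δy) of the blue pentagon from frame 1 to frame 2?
(0.5, -0.6)

The blue pentagon was at (2.8, 2.9) in frame 1 and (3.3, 2.3) in frame 2.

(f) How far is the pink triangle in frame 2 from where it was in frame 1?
2.9

The pink triangle moved from (7.2, 2.4) to (8.5, 5.0), a distance of √(1.3² + 2.6²) ≈ 2.9.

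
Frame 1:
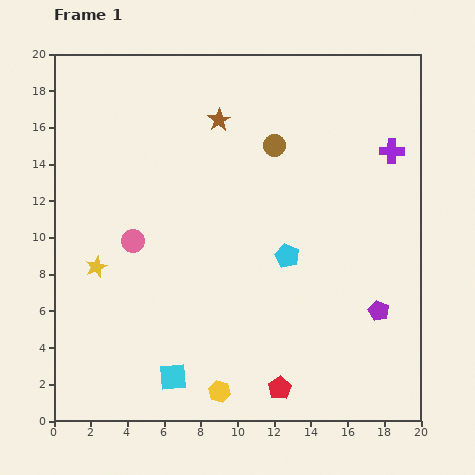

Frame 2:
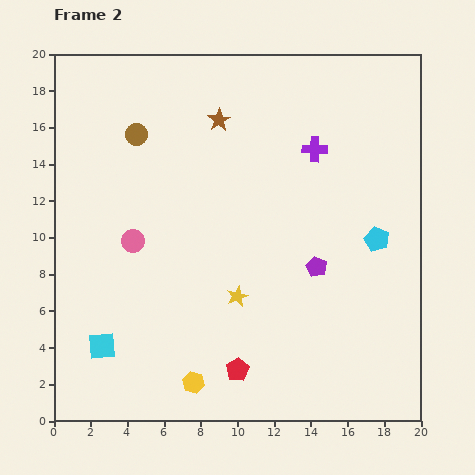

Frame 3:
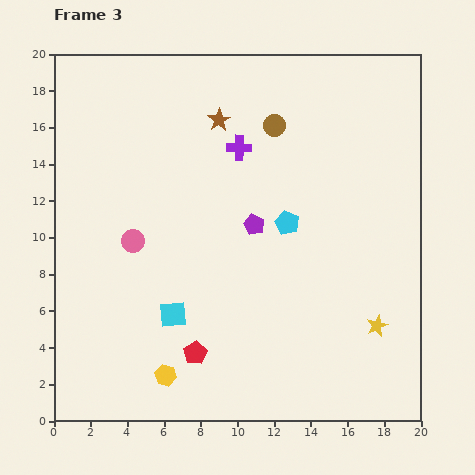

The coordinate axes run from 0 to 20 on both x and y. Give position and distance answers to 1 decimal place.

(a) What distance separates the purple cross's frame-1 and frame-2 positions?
4.2

The purple cross moved from (18.4, 14.7) to (14.2, 14.8), a distance of √(4.2² + 0.1²) ≈ 4.2.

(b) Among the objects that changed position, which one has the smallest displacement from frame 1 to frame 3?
the brown circle

(moved 1.1)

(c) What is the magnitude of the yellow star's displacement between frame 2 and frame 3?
7.8

The yellow star moved from (10.0, 6.8) to (17.6, 5.2), a distance of √(7.6² + 1.6²) ≈ 7.8.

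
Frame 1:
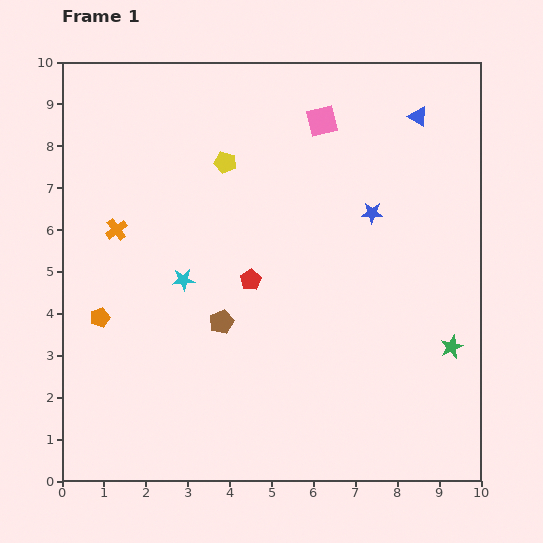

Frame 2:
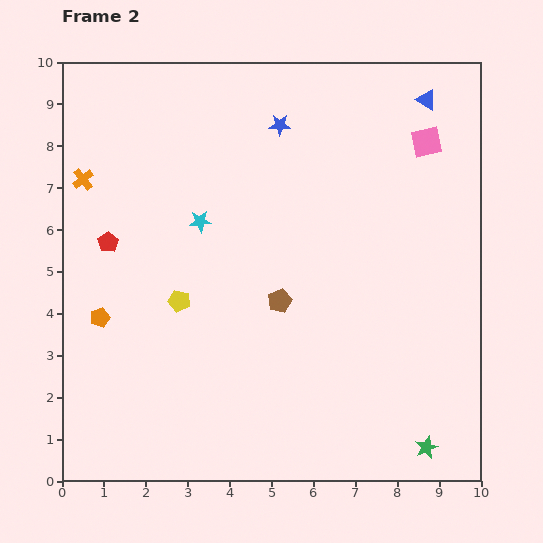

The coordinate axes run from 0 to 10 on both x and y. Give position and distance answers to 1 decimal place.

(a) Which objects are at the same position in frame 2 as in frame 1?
the orange pentagon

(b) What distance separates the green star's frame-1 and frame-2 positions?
2.5

The green star moved from (9.3, 3.2) to (8.7, 0.8), a distance of √(0.6² + 2.4²) ≈ 2.5.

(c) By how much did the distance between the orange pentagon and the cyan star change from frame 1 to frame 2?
+1.1

Distance in frame 1: 2.2. Distance in frame 2: 3.3.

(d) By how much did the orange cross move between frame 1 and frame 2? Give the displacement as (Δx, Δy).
(-0.8, 1.2)

The orange cross was at (1.3, 6.0) in frame 1 and (0.5, 7.2) in frame 2.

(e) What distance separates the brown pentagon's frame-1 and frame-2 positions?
1.5

The brown pentagon moved from (3.8, 3.8) to (5.2, 4.3), a distance of √(1.4² + 0.5²) ≈ 1.5.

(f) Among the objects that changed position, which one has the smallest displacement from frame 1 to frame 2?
the blue triangle

(moved 0.4)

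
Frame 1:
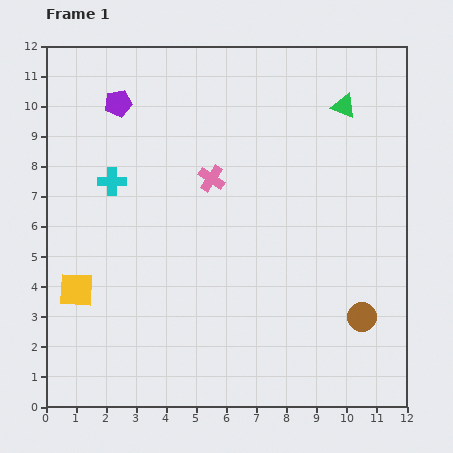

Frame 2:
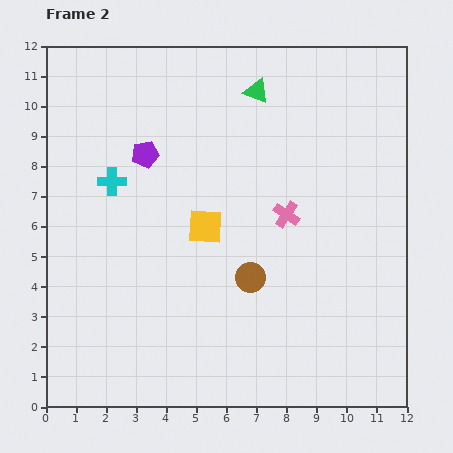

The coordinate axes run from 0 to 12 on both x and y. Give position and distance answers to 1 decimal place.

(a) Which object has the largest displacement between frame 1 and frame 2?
the yellow square

(moved 4.8; next 3.9)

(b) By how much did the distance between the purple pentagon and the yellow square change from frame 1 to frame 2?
-3.3

Distance in frame 1: 6.4. Distance in frame 2: 3.1.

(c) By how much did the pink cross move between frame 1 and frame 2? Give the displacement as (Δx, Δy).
(2.5, -1.2)

The pink cross was at (5.5, 7.6) in frame 1 and (8.0, 6.4) in frame 2.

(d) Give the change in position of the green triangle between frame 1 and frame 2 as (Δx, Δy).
(-2.9, 0.5)

The green triangle was at (9.9, 10.0) in frame 1 and (7.0, 10.5) in frame 2.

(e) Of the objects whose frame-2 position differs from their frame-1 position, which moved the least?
the purple pentagon

(moved 1.9)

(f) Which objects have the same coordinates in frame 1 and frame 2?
the cyan cross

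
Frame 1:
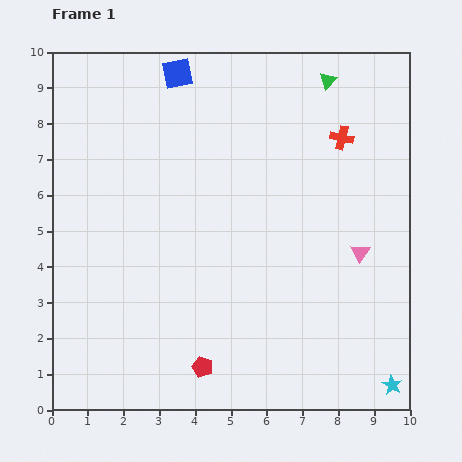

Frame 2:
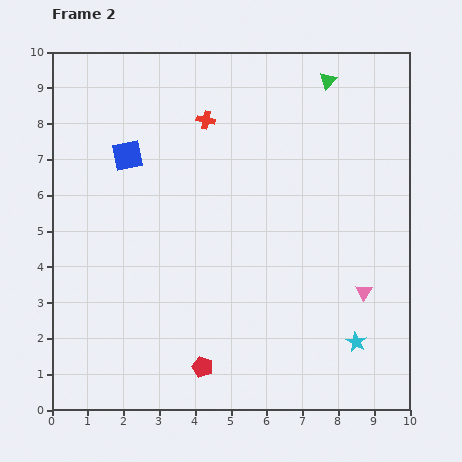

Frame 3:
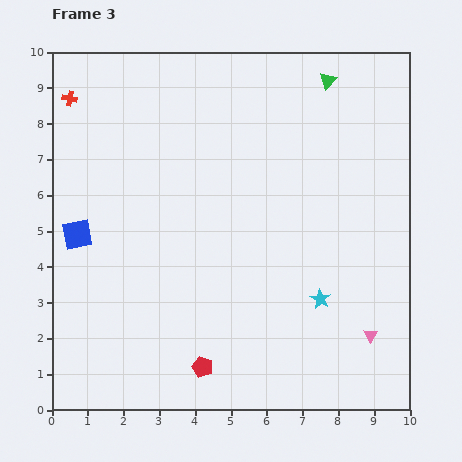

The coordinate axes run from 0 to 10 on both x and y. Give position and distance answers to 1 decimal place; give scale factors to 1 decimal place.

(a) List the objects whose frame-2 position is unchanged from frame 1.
the red pentagon, the green triangle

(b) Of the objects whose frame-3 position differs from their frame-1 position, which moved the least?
the pink triangle

(moved 2.3)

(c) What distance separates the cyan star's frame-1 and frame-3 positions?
3.1

The cyan star moved from (9.5, 0.7) to (7.5, 3.1), a distance of √(2.0² + 2.4²) ≈ 3.1.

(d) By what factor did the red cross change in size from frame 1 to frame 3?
0.6×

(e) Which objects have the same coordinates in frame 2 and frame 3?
the red pentagon, the green triangle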